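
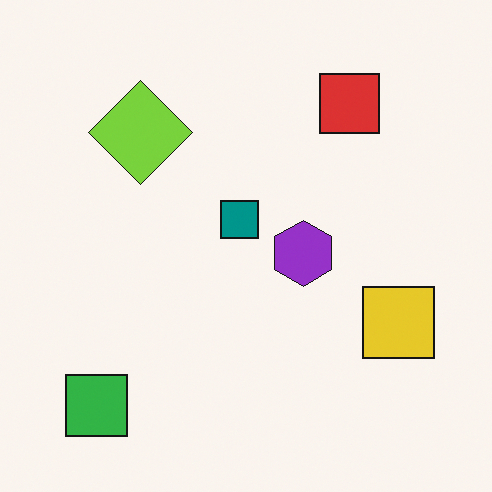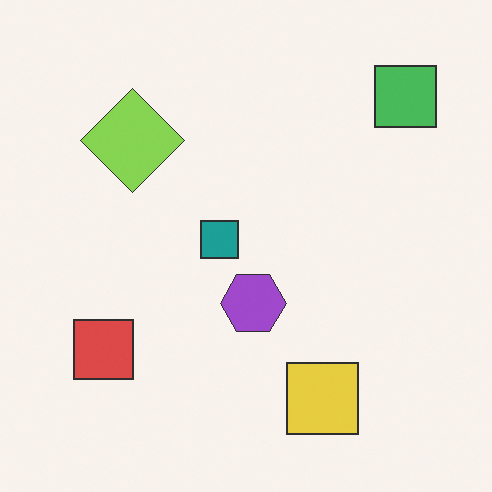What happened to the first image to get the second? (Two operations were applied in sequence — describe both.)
The transformation is: given slightly reduced contrast, then transposed (reflected across the top-left ↔ bottom-right diagonal).

Tones are pushed toward mid-grey across the whole image — a global contrast change. Shapes have swapped their row and column positions — what was in the top-right is now in the bottom-left — a diagonal reflection.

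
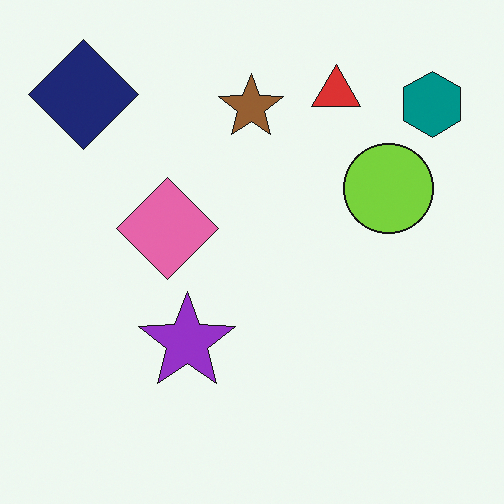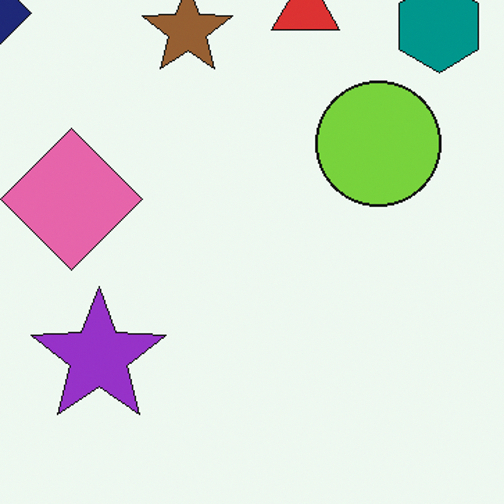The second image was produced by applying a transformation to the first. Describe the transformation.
The transformation is: cropped to a modestly smaller region and rescaled.

The visible shapes are larger and the field of view is narrower; shapes near the original edges may be partly or wholly outside the frame — a crop-and-rescale.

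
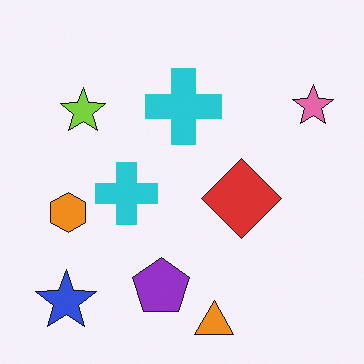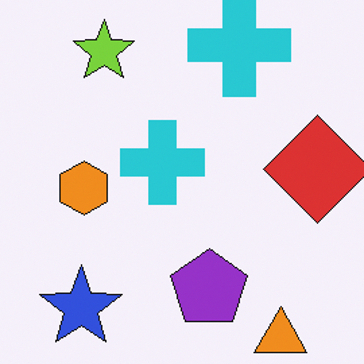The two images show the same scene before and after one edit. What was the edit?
Cropped slightly and scaled back up.

The visible shapes are larger and the field of view is narrower; shapes near the original edges may be partly or wholly outside the frame — a crop-and-rescale.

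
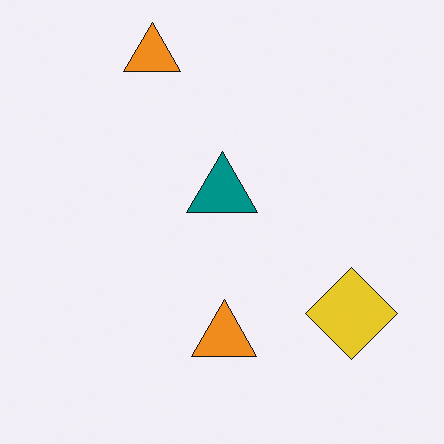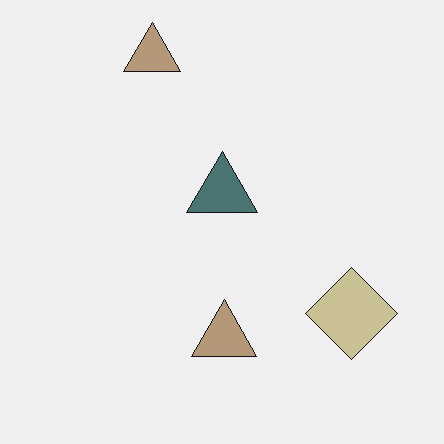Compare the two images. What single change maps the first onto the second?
Heavily desaturated.

All colors are more muted and greyish — a global saturation change.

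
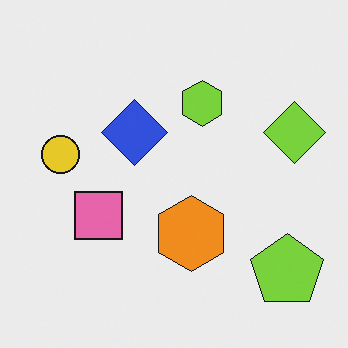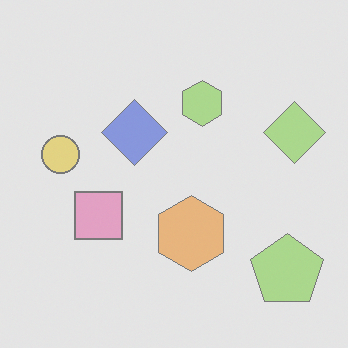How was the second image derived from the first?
This is the original image washed out (contrast reduced).

Tones are pushed toward mid-grey across the whole image — a global contrast change.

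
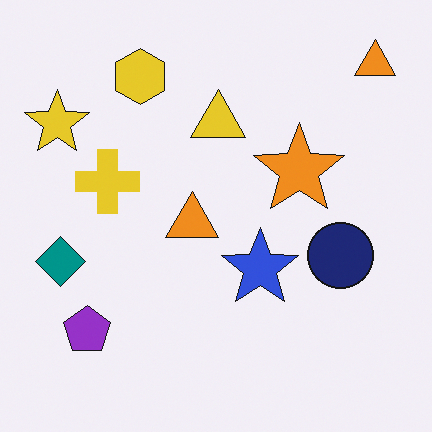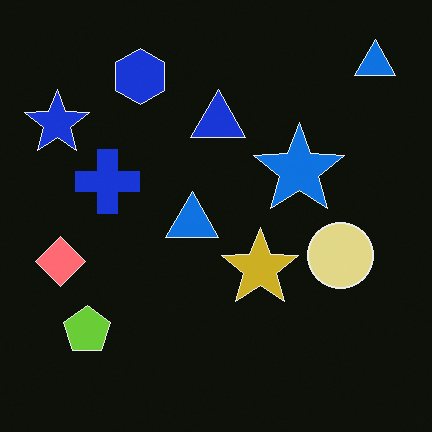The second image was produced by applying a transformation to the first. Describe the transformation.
Color-inverted (negative).

The light background has become dark and every shape's color is its complement — a photographic negative.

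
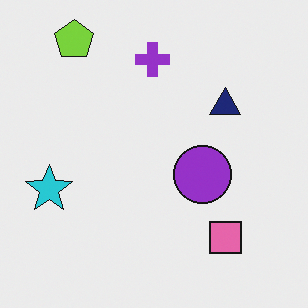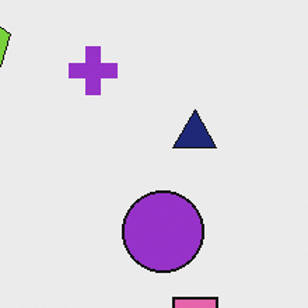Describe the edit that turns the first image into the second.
The image was cropped to a modestly smaller region and rescaled.

The visible shapes are larger and the field of view is narrower; shapes near the original edges may be partly or wholly outside the frame — a crop-and-rescale.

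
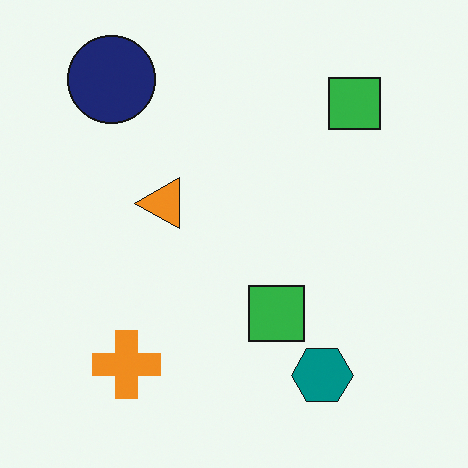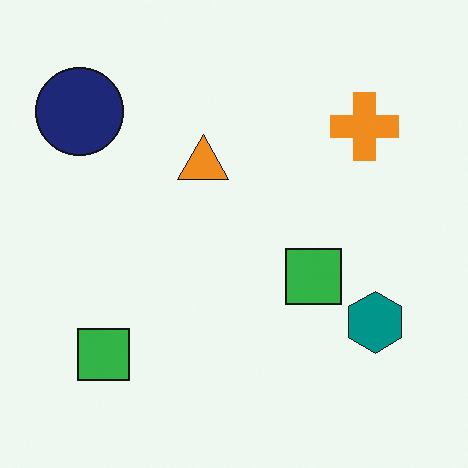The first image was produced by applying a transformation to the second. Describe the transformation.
This is the original image transposed (reflected across the top-left ↔ bottom-right diagonal).

Shapes have swapped their row and column positions — what was in the top-right is now in the bottom-left — a diagonal reflection.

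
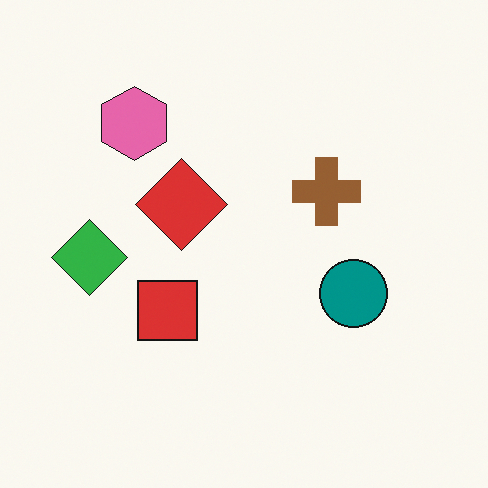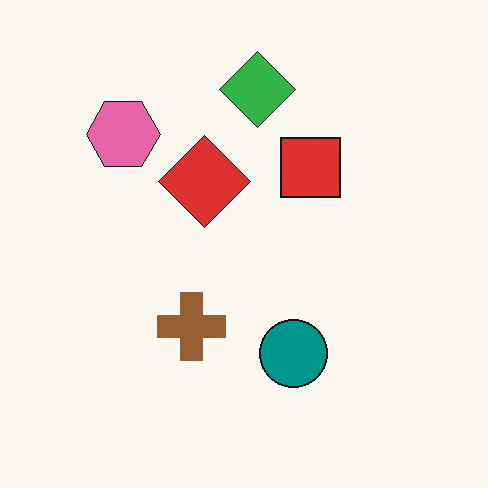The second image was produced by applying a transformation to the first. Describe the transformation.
Transposed (reflected across the top-left ↔ bottom-right diagonal).

Shapes have swapped their row and column positions — what was in the top-right is now in the bottom-left — a diagonal reflection.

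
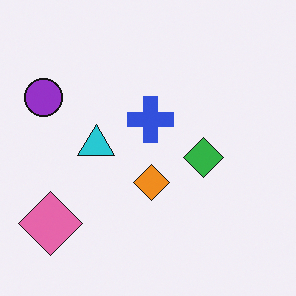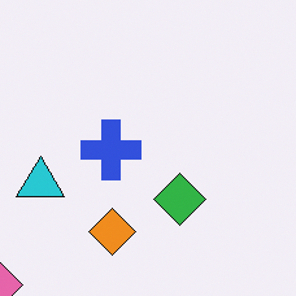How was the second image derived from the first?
The second image is the first cropped to a modestly smaller region and rescaled.

The visible shapes are larger and the field of view is narrower; shapes near the original edges may be partly or wholly outside the frame — a crop-and-rescale.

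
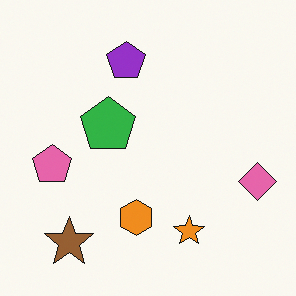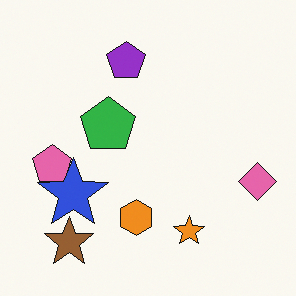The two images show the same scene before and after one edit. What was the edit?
This is the original image overlaid with an additional blue star.

A blue star appears in the second image that is absent from the first.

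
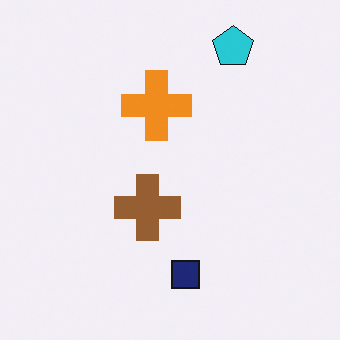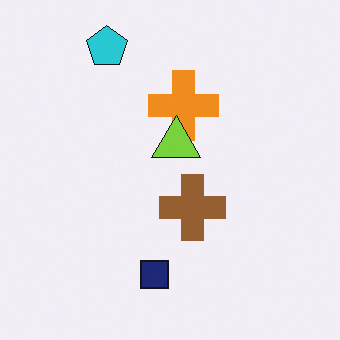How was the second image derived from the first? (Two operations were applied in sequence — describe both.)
It was flipped horizontally (left ↔ right), then overlaid with an additional lime triangle.

The cyan pentagon is in the top-right of the first image and the top-left of the second — shapes on opposite sides of the vertical midline have swapped in a mirror flip. A lime triangle appears in the second image that is absent from the first.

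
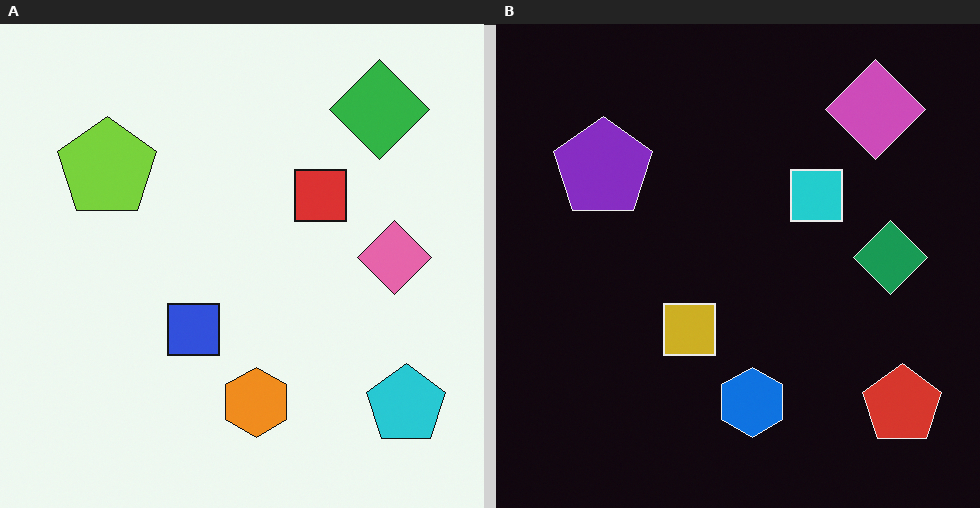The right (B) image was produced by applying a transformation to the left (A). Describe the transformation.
The image was color-inverted (negative).

The light background has become dark and every shape's color is its complement — a photographic negative.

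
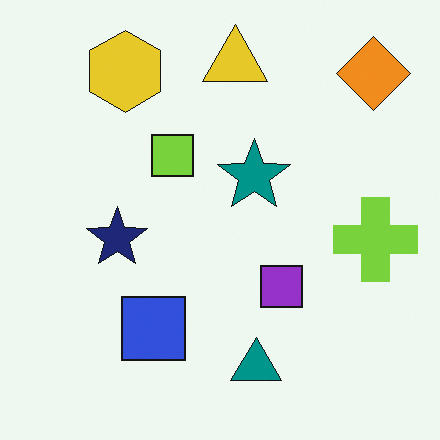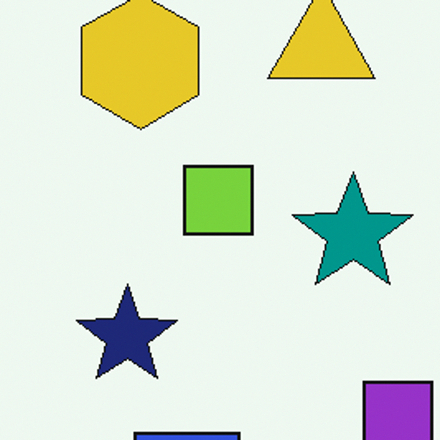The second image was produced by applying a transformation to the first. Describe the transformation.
It was cropped tightly and scaled back up.

The visible shapes are larger and the field of view is narrower; shapes near the original edges may be partly or wholly outside the frame — a crop-and-rescale.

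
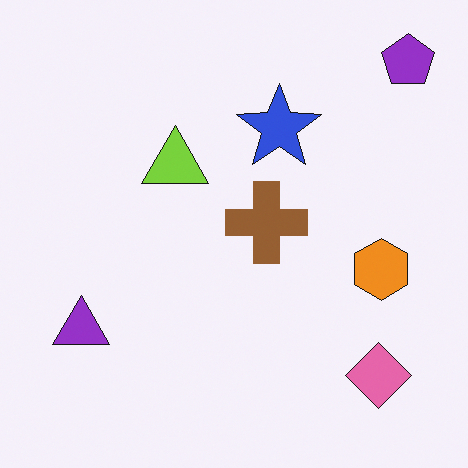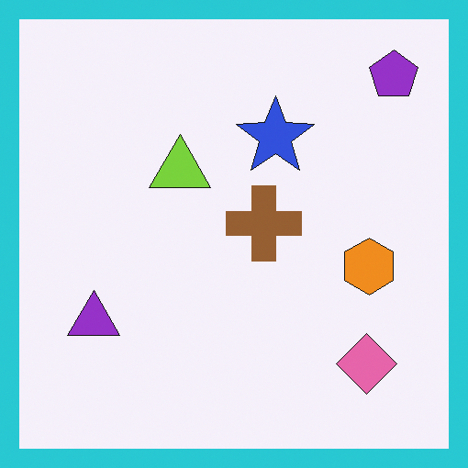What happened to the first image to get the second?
This is the original image framed with a cyan border.

A solid cyan frame runs around the edge of the second image, with the content slightly shrunk inside it.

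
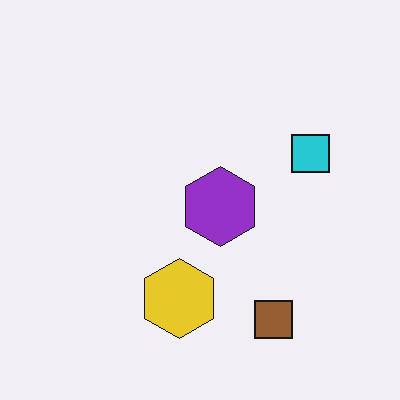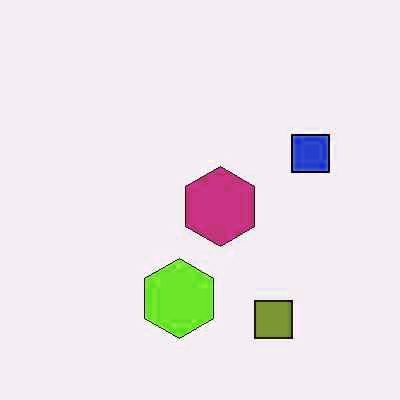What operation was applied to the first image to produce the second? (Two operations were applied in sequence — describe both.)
The second image is the first JPEG-compressed with visible artifacts, then hue-shifted by a small amount.

Blocky 8×8 compression artifacts appear around shape edges and the flat background shows ringing — characteristic JPEG degradation. Every shape's color has rotated by the same amount around the hue wheel — a uniform hue shift.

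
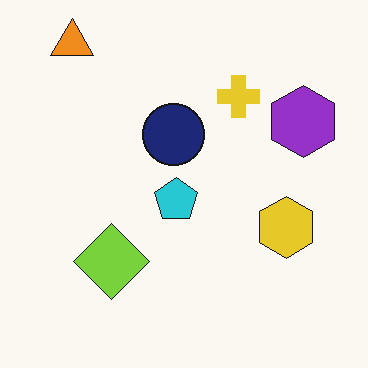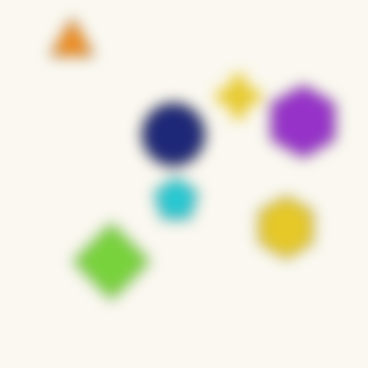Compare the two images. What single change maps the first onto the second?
This is the original image heavily blurred.

Shape edges and outlines are uniformly softened across the whole image.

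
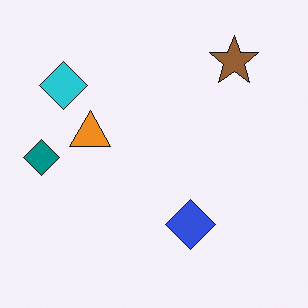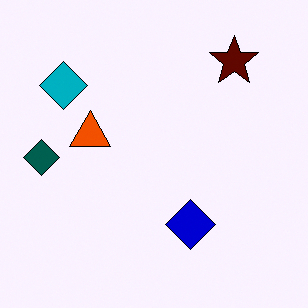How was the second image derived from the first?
The transformation is: boosted in contrast.

Tones are pushed away from mid-grey across the whole image — a global contrast change.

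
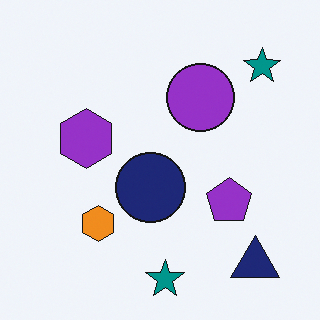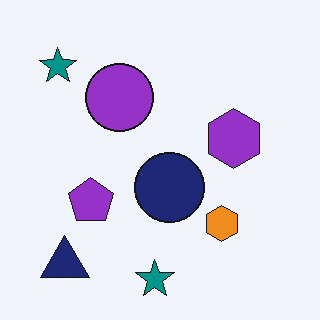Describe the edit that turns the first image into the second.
The transformation is: flipped horizontally (left ↔ right).

The navy triangle is in the bottom-right of the first image and the bottom-left of the second — shapes on opposite sides of the vertical midline have swapped in a mirror flip.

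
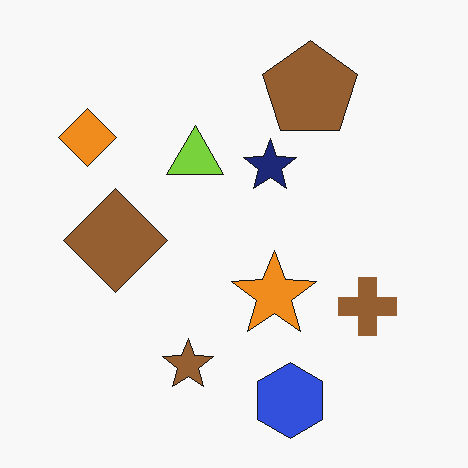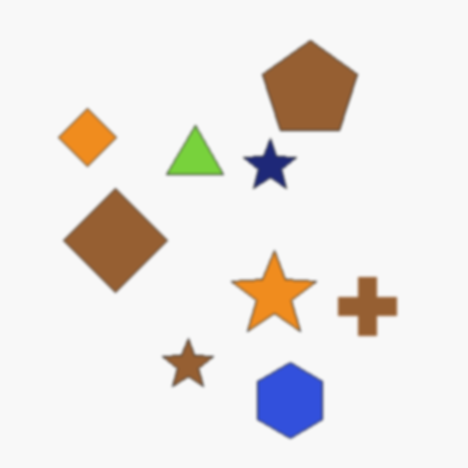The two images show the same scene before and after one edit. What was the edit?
It was lightly blurred.

Shape edges and outlines are uniformly softened across the whole image.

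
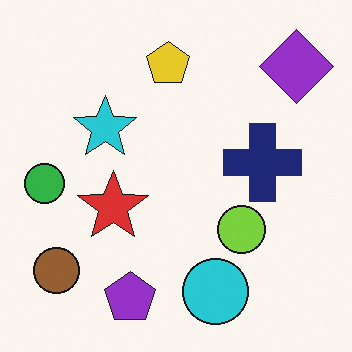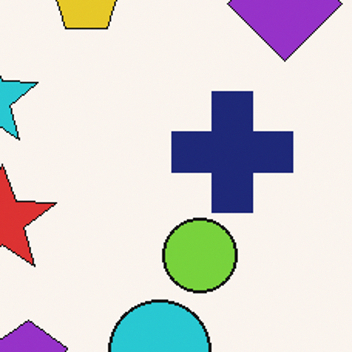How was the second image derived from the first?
This is the original image cropped slightly and scaled back up.

The visible shapes are larger and the field of view is narrower; shapes near the original edges may be partly or wholly outside the frame — a crop-and-rescale.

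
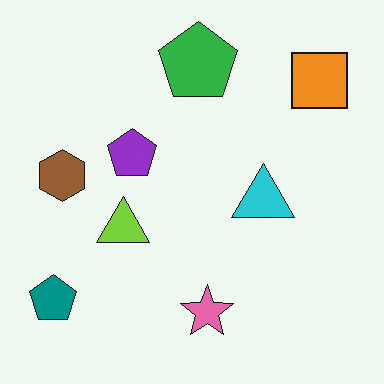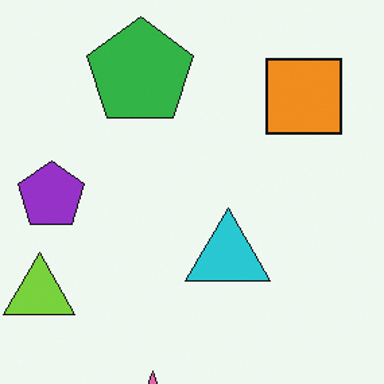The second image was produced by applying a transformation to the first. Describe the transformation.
The transformation is: cropped slightly and scaled back up.

The visible shapes are larger and the field of view is narrower; shapes near the original edges may be partly or wholly outside the frame — a crop-and-rescale.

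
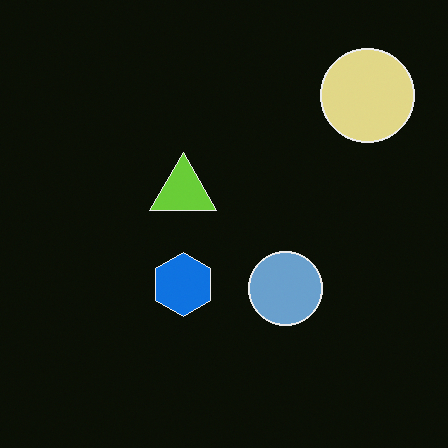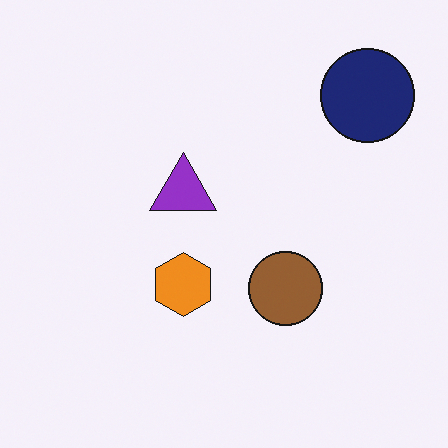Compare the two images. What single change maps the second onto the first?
Color-inverted (negative).

The light background has become dark and every shape's color is its complement — a photographic negative.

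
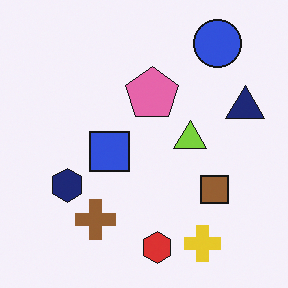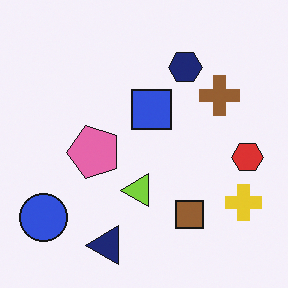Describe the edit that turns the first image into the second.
It was transposed (reflected across the top-left ↔ bottom-right diagonal).

Shapes have swapped their row and column positions — what was in the top-right is now in the bottom-left — a diagonal reflection.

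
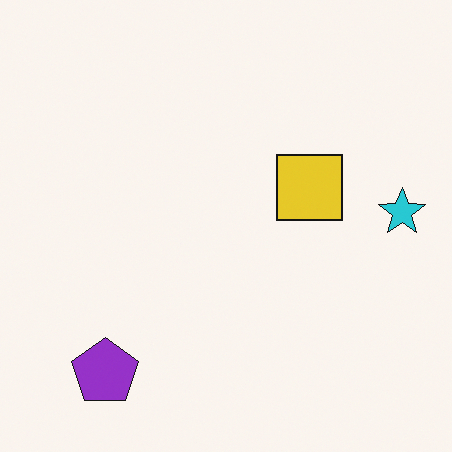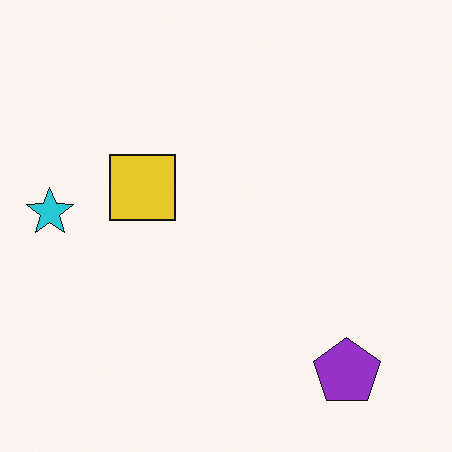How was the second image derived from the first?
It was flipped horizontally (left ↔ right).

The cyan star is in the right of the first image and the left of the second — shapes on opposite sides of the vertical midline have swapped in a mirror flip.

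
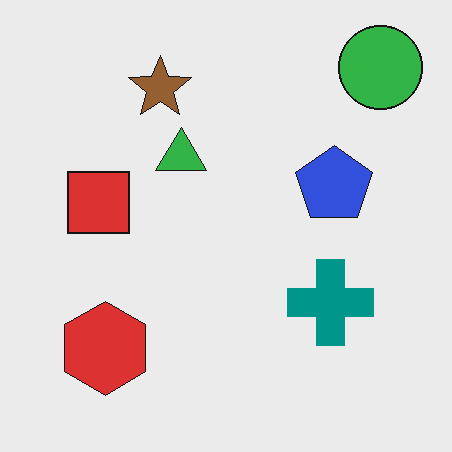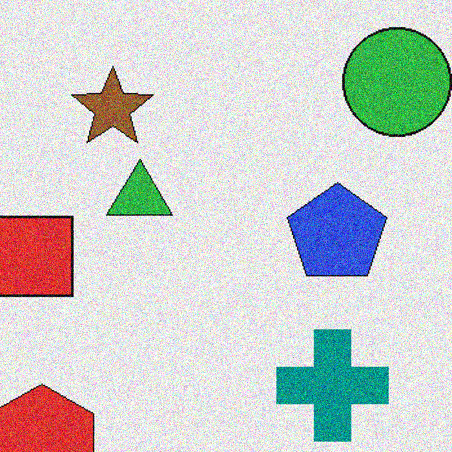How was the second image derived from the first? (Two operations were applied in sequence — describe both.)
It was cropped slightly and scaled back up, then degraded with visible gaussian noise.

The visible shapes are larger and the field of view is narrower; shapes near the original edges may be partly or wholly outside the frame — a crop-and-rescale. Random speckle covers the whole image, including the flat background.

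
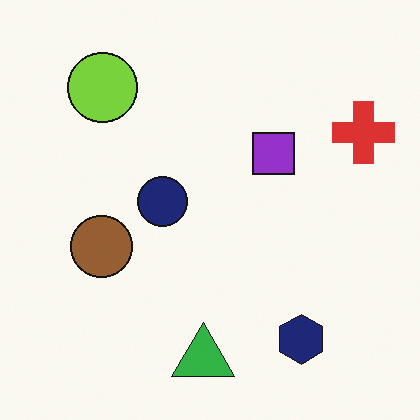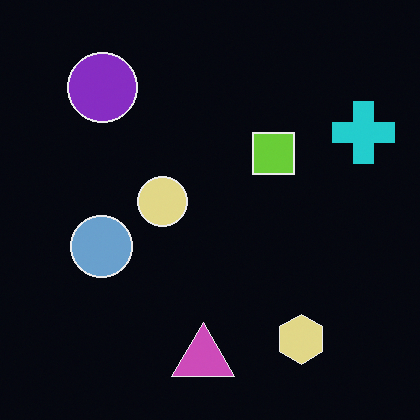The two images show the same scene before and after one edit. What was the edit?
The transformation is: color-inverted (negative).

The light background has become dark and every shape's color is its complement — a photographic negative.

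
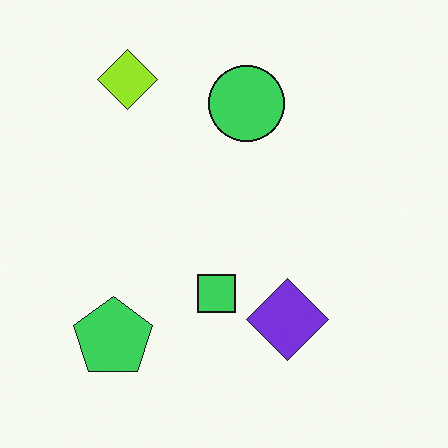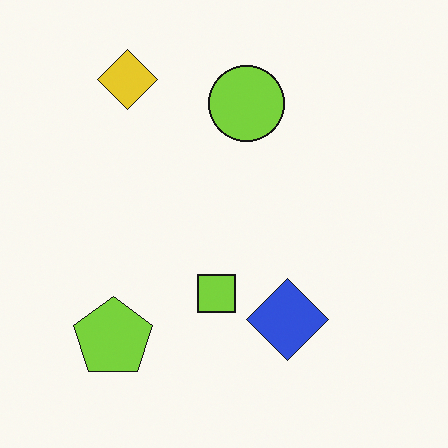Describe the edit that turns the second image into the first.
This is the original image hue-shifted slightly.

Every shape's color has rotated by the same amount around the hue wheel — a uniform hue shift.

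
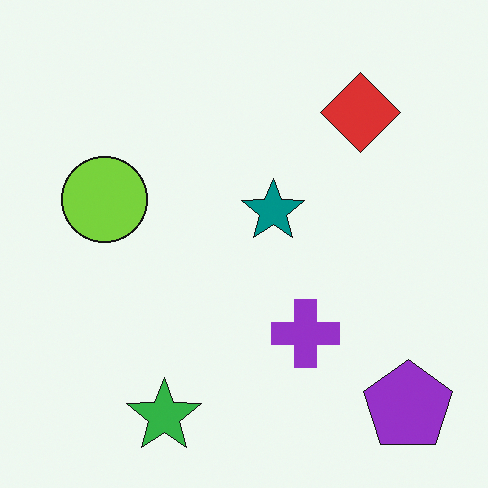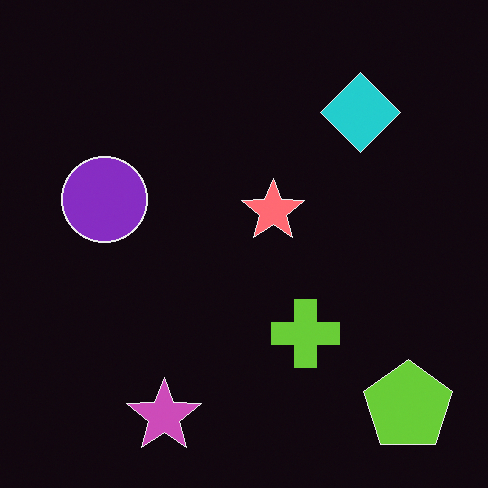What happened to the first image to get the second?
Color-inverted (negative).

The light background has become dark and every shape's color is its complement — a photographic negative.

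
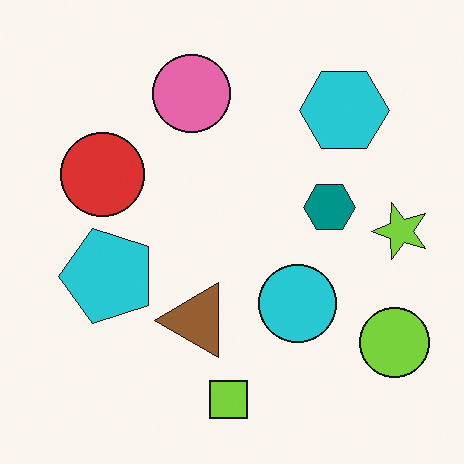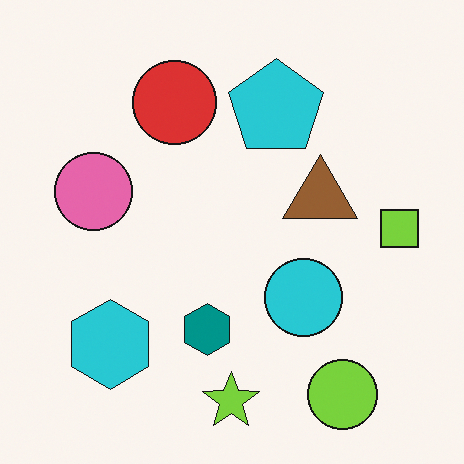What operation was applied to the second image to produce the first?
It was transposed (reflected across the top-left ↔ bottom-right diagonal).

Shapes have swapped their row and column positions — what was in the top-right is now in the bottom-left — a diagonal reflection.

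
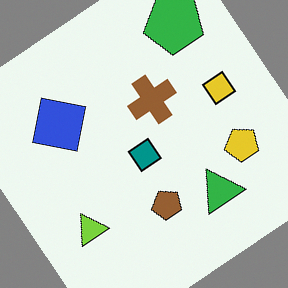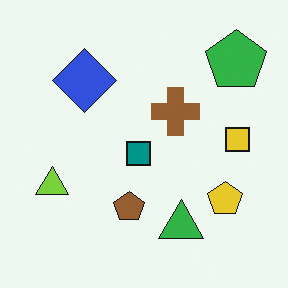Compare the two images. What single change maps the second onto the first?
The transformation is: rotated counter-clockwise by a large amount — several tens of degrees.

Every shape is tilted by the same angle and the image corners show triangular fill wedges — a whole-image rotation by a non-right angle.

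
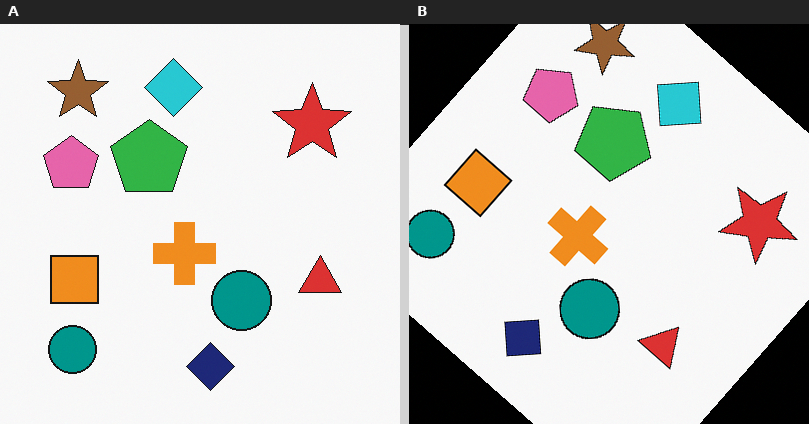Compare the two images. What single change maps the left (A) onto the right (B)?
The right (B) image is the left (A) rotated clockwise by a large amount — several tens of degrees.

Every shape is tilted by the same angle and the image corners show triangular fill wedges — a whole-image rotation by a non-right angle.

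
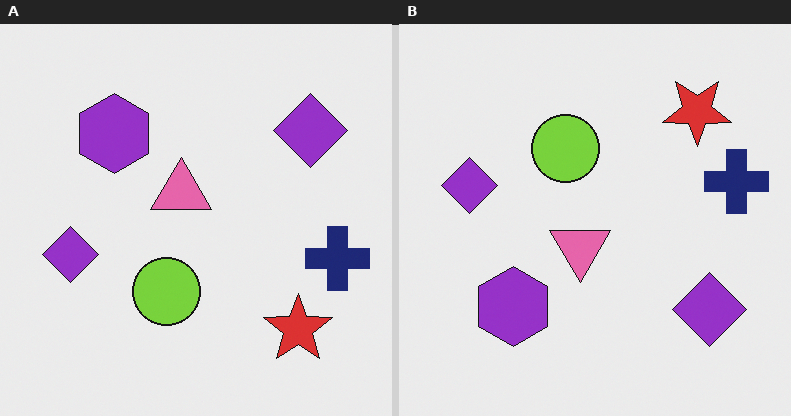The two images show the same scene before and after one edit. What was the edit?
Flipped vertically (top ↔ bottom).

The red star is in the bottom-right of the left (A) image and the top-right of the right (B) — shapes on opposite sides of the horizontal midline have swapped in a mirror flip.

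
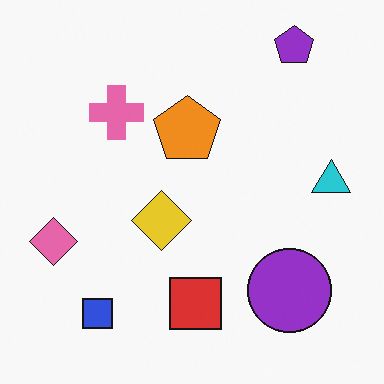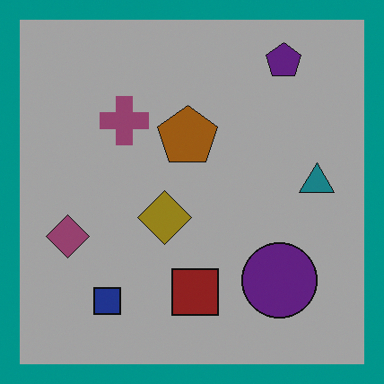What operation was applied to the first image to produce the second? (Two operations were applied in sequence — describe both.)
It was substantially darkened, then framed with a teal border.

Every pixel — background and shapes alike — is uniformly darkened. A solid teal frame runs around the edge of the second image, with the content slightly shrunk inside it.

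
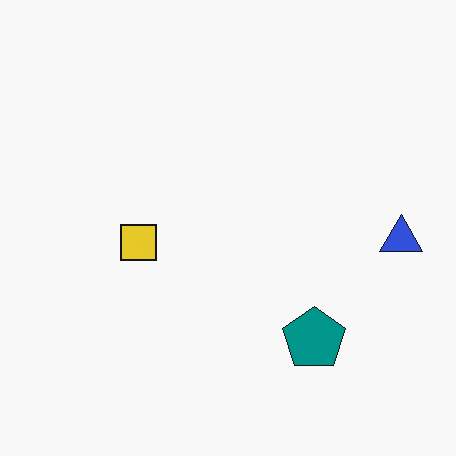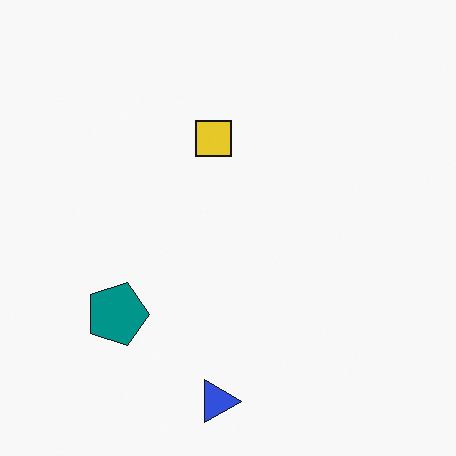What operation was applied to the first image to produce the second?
The image was rotated 90° clockwise.

The blue triangle sits in the right of the first image and the bottom of the second — consistent with a whole-image 90° clockwise rotation.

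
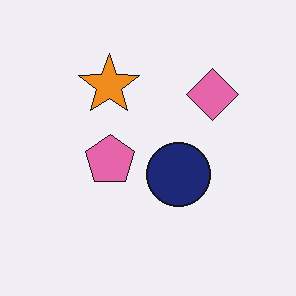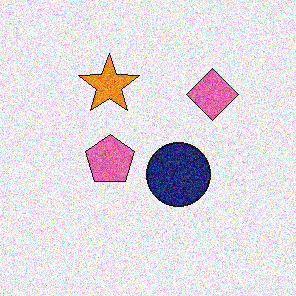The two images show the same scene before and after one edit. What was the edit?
The transformation is: degraded with strong gaussian noise.

Random speckle covers the whole image, including the flat background.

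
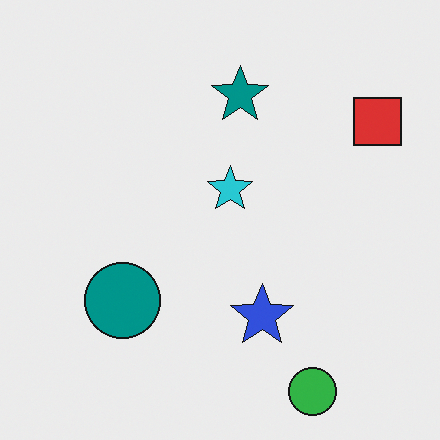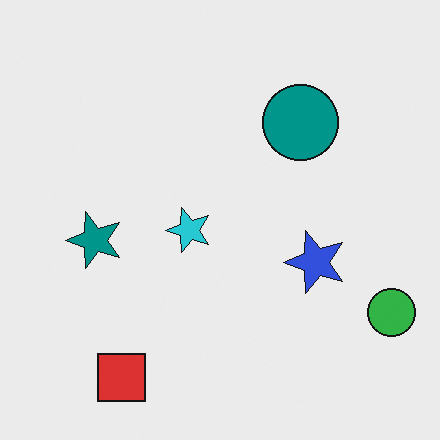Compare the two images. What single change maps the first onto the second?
The transformation is: transposed (reflected across the top-left ↔ bottom-right diagonal).

Shapes have swapped their row and column positions — what was in the top-right is now in the bottom-left — a diagonal reflection.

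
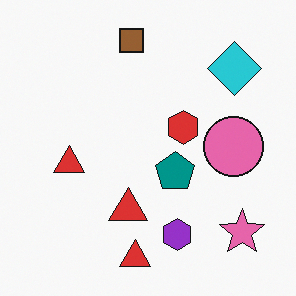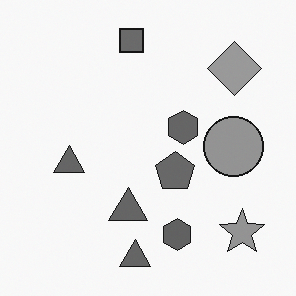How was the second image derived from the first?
The transformation is: converted to grayscale.

All color is removed — every shape is now a shade of grey.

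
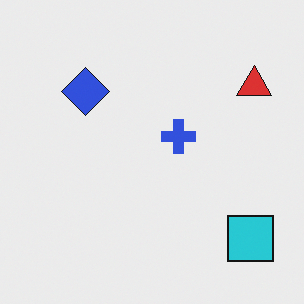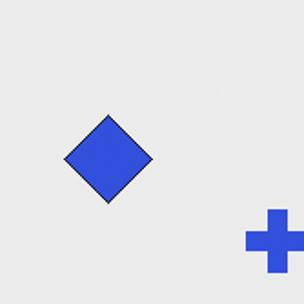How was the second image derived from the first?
The image was cropped to a noticeably smaller region and rescaled.

The visible shapes are larger and the field of view is narrower; shapes near the original edges may be partly or wholly outside the frame — a crop-and-rescale.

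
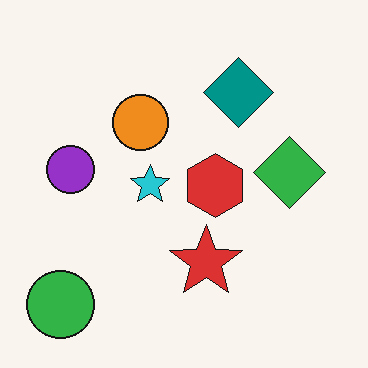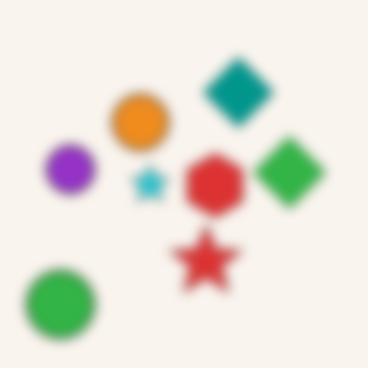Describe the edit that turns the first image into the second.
Strongly gaussian-blurred.

Shape edges and outlines are uniformly softened across the whole image.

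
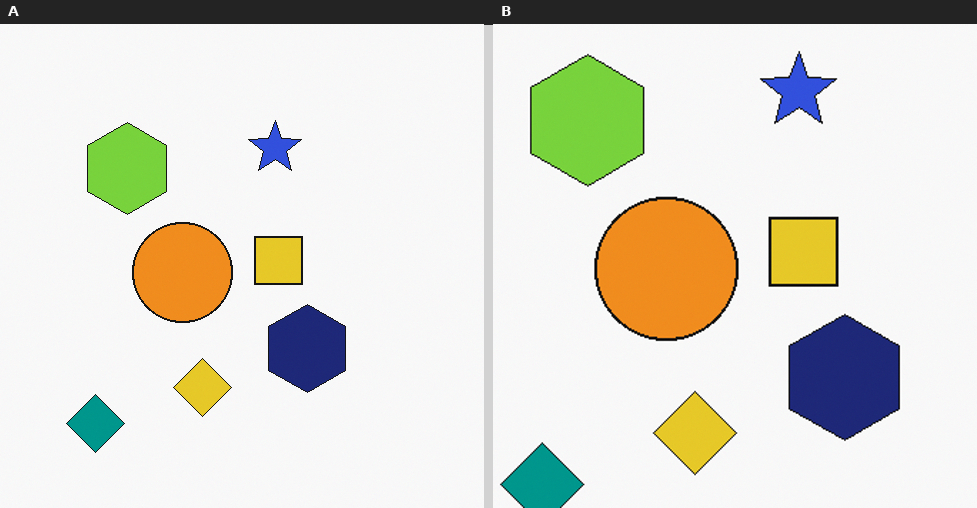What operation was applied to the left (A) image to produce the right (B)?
The transformation is: cropped slightly and scaled back up.

The visible shapes are larger and the field of view is narrower; shapes near the original edges may be partly or wholly outside the frame — a crop-and-rescale.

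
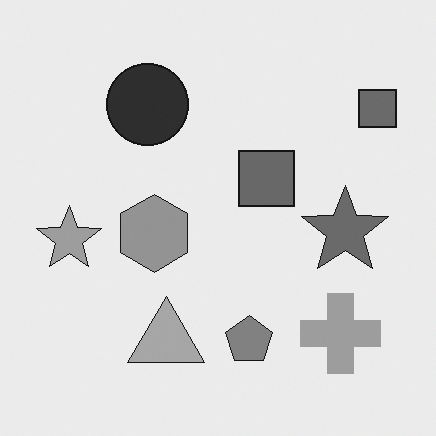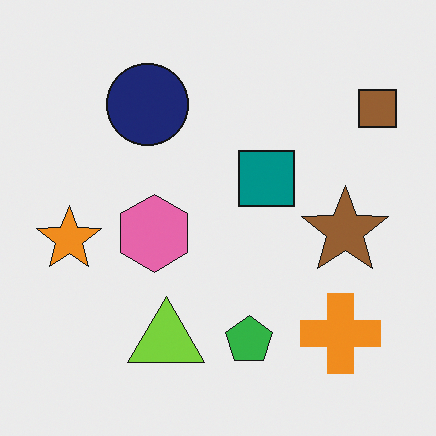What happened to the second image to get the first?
Converted to grayscale.

All color is removed — every shape is now a shade of grey.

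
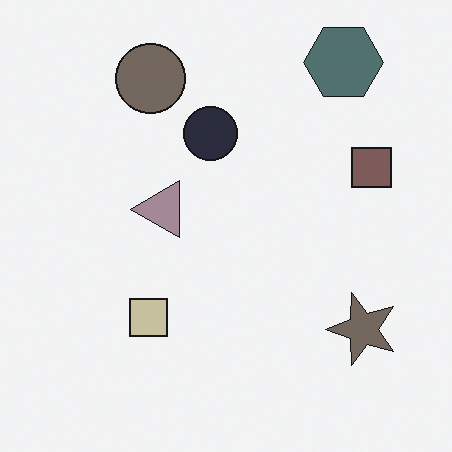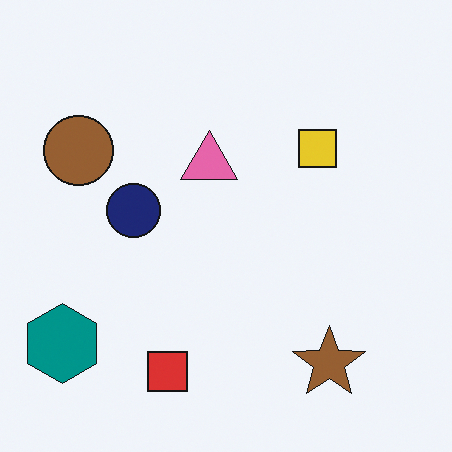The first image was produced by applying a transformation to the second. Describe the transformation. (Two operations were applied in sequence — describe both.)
It was made much more muted (saturation change), then transposed (reflected across the top-left ↔ bottom-right diagonal).

All colors are more muted and greyish — a global saturation change. Shapes have swapped their row and column positions — what was in the top-right is now in the bottom-left — a diagonal reflection.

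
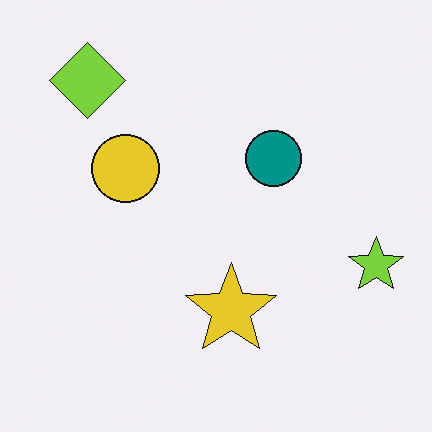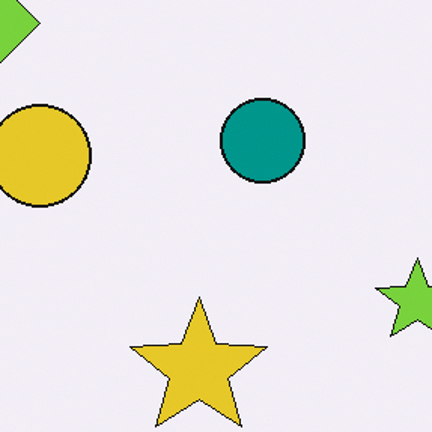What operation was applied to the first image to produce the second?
The transformation is: cropped to a modestly smaller region and rescaled.

The visible shapes are larger and the field of view is narrower; shapes near the original edges may be partly or wholly outside the frame — a crop-and-rescale.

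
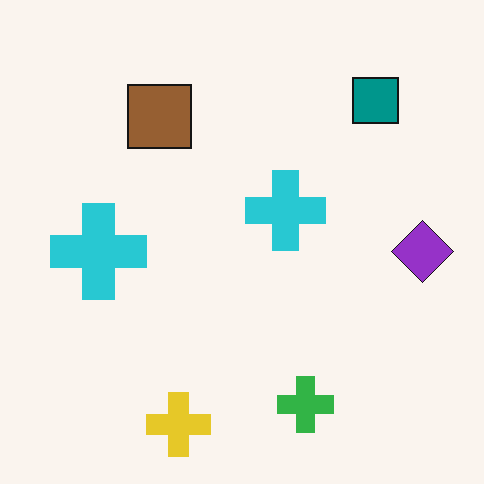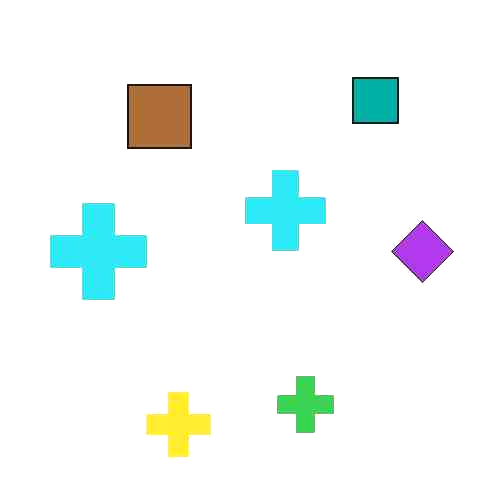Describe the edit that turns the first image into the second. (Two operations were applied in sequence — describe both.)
The image was given moderate JPEG compression, then slightly brightened.

Blocky 8×8 compression artifacts appear around shape edges and the flat background shows ringing — characteristic JPEG degradation. Every pixel — background and shapes alike — is uniformly brightened.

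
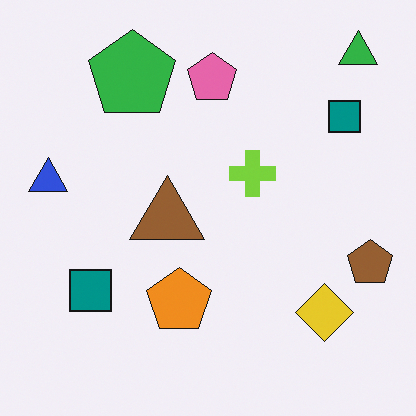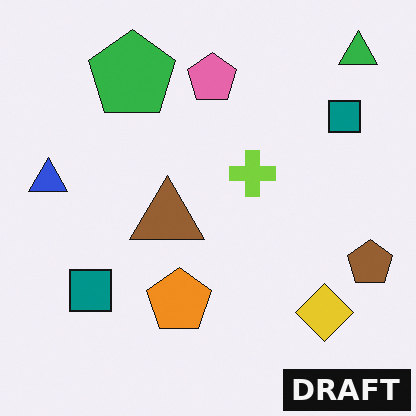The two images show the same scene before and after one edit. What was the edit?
The image was watermarked with the text "DRAFT" in the lower-right corner.

A dark label reading "DRAFT" appears in the lower-right corner.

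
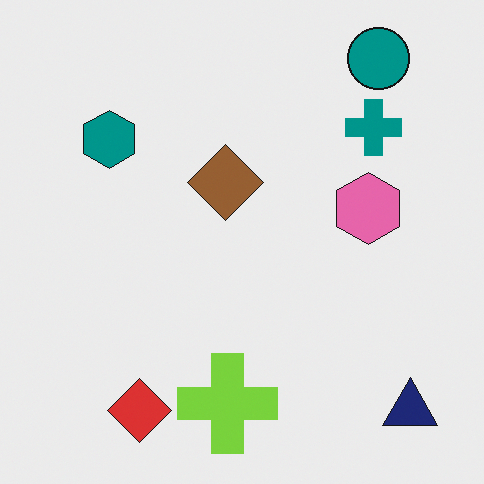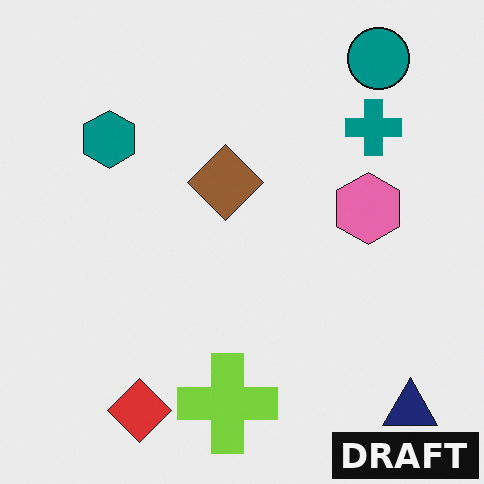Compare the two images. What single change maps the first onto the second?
This is the original image watermarked with the text "DRAFT" in the lower-right corner.

A dark label reading "DRAFT" appears in the lower-right corner.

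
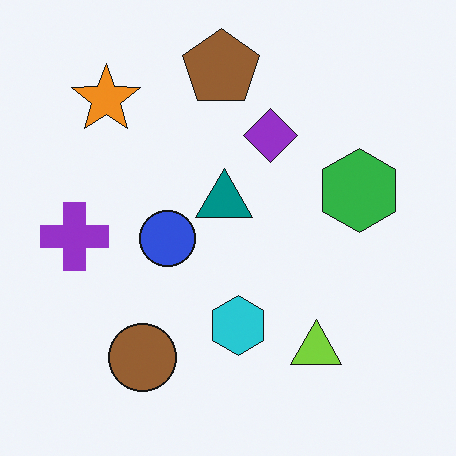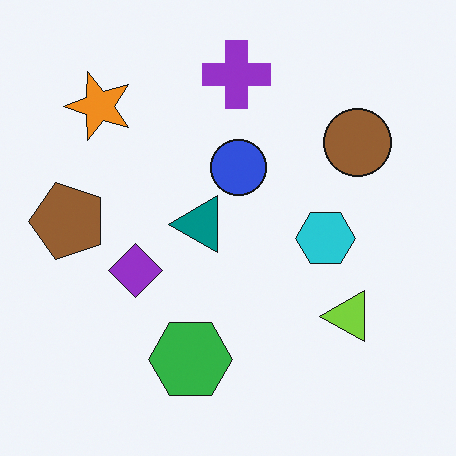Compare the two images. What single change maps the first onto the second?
The second image is the first transposed (reflected across the top-left ↔ bottom-right diagonal).

Shapes have swapped their row and column positions — what was in the top-right is now in the bottom-left — a diagonal reflection.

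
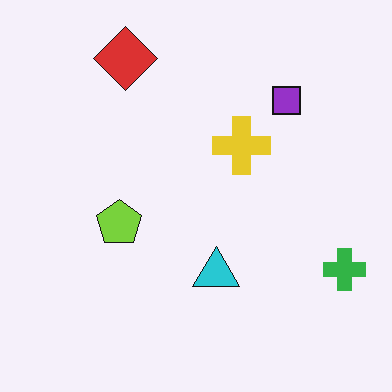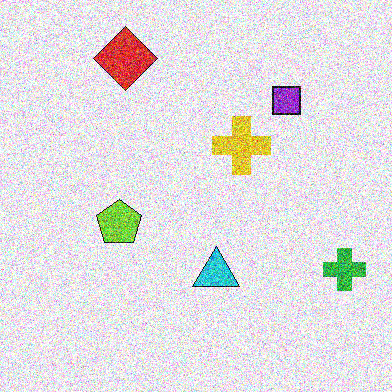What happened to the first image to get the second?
The second image is the first degraded with a thick layer of grain.

Random speckle covers the whole image, including the flat background.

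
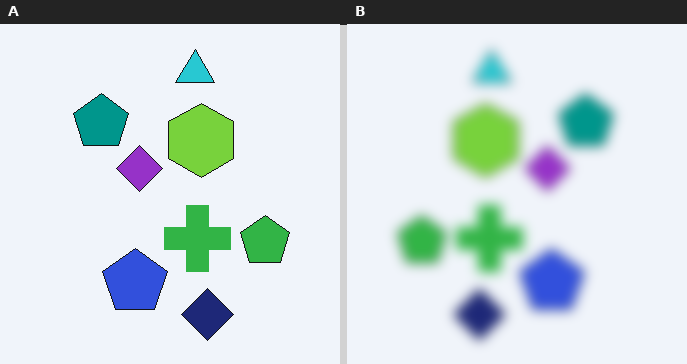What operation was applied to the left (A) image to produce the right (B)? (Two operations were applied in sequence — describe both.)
The right (B) image is the left (A) strongly gaussian-blurred, then flipped horizontally (left ↔ right).

Shape edges and outlines are uniformly softened across the whole image. The green pentagon is in the right of the left (A) image and the left of the right (B) — shapes on opposite sides of the vertical midline have swapped in a mirror flip.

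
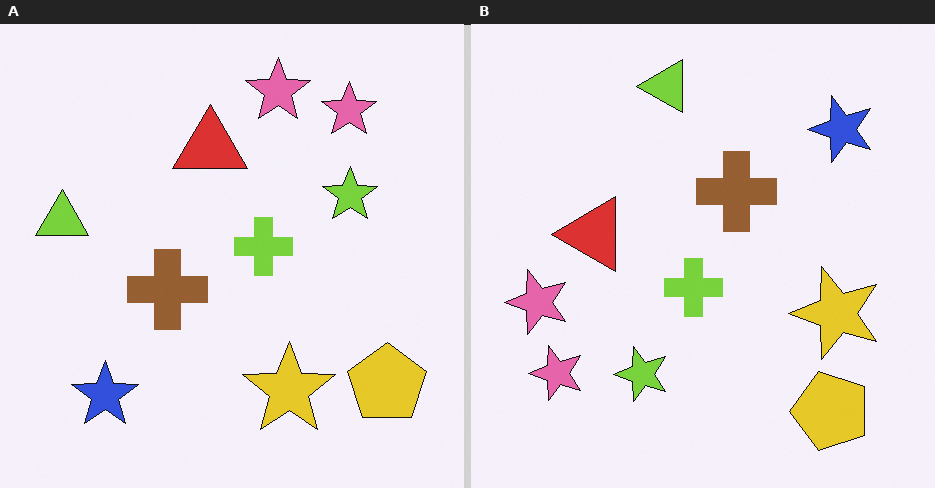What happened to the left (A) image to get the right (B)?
Transposed (reflected across the top-left ↔ bottom-right diagonal).

Shapes have swapped their row and column positions — what was in the top-right is now in the bottom-left — a diagonal reflection.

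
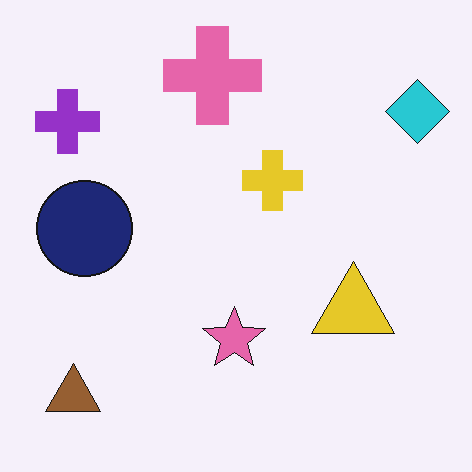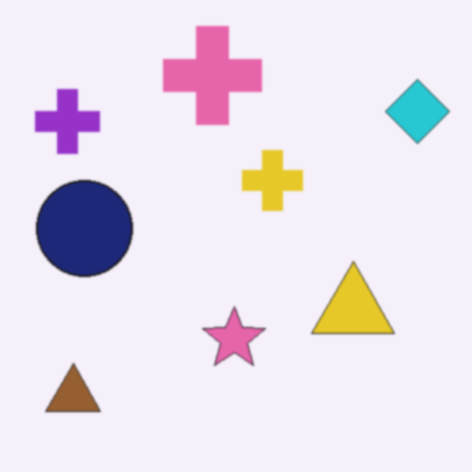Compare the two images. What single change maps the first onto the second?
The image was lightly blurred.

Shape edges and outlines are uniformly softened across the whole image.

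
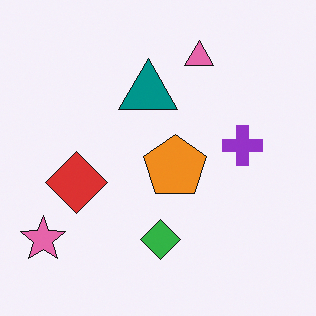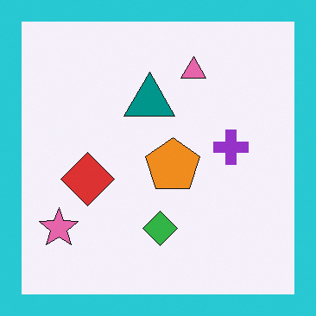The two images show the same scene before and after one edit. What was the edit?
It was framed with a cyan border.

A solid cyan frame runs around the edge of the second image, with the content slightly shrunk inside it.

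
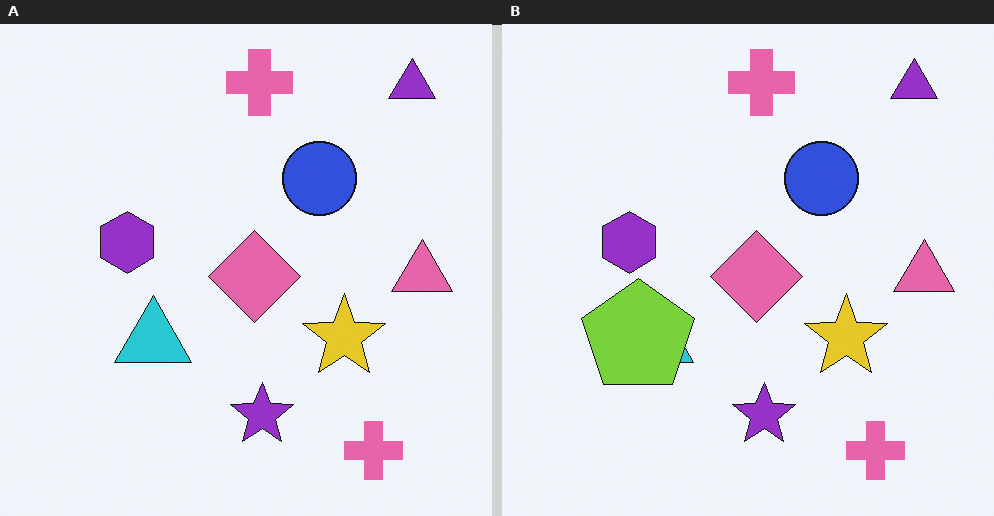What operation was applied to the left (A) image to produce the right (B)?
Overlaid with an additional lime pentagon.

A lime pentagon appears in the right (B) image that is absent from the left (A).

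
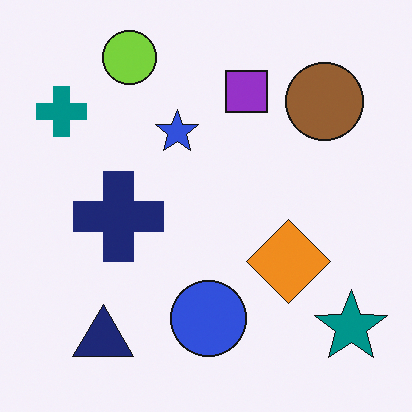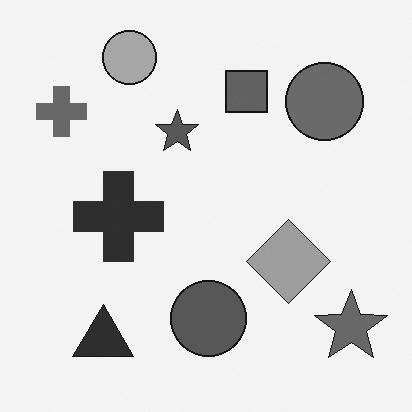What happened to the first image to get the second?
This is the original image converted to grayscale.

All color is removed — every shape is now a shade of grey.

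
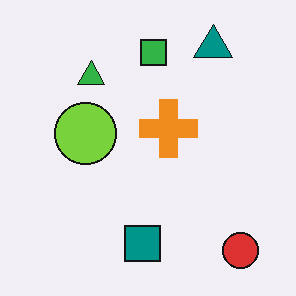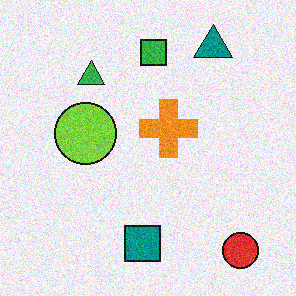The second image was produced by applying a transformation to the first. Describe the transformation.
It was degraded with moderate additive noise.

Random speckle covers the whole image, including the flat background.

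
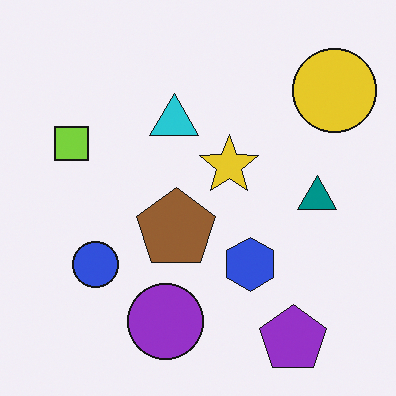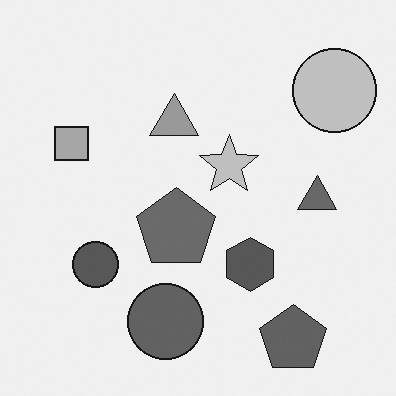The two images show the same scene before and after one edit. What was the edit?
The second image is the first converted to grayscale.

All color is removed — every shape is now a shade of grey.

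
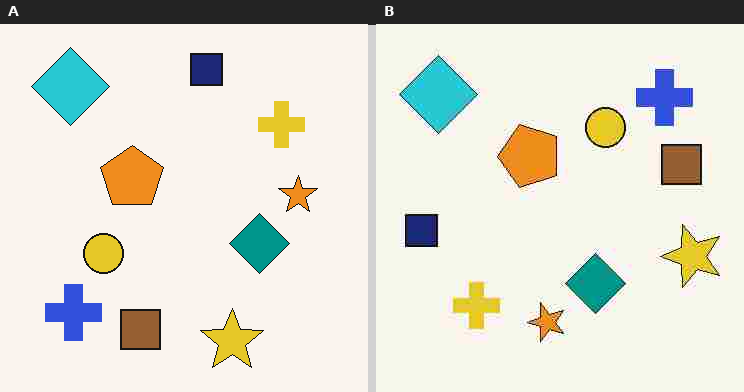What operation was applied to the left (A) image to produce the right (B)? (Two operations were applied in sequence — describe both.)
The image was heavily JPEG-compressed with obvious blocking artifacts, then transposed (reflected across the top-left ↔ bottom-right diagonal).

Blocky 8×8 compression artifacts appear around shape edges and the flat background shows ringing — characteristic JPEG degradation. Shapes have swapped their row and column positions — what was in the top-right is now in the bottom-left — a diagonal reflection.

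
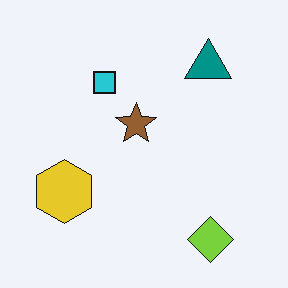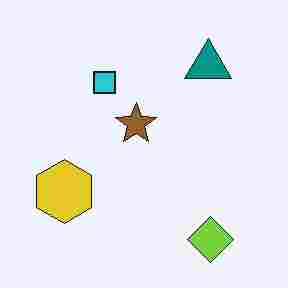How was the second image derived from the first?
Heavily JPEG-compressed with obvious blocking artifacts.

Blocky 8×8 compression artifacts appear around shape edges and the flat background shows ringing — characteristic JPEG degradation.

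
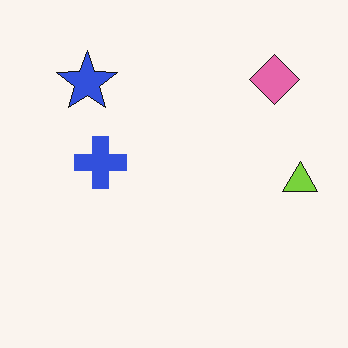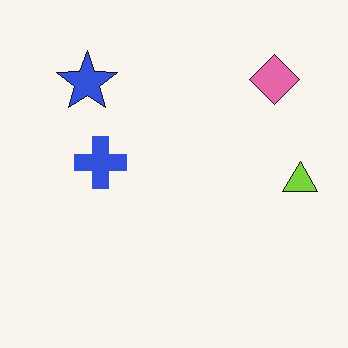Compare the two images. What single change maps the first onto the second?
JPEG-compressed with visible artifacts.

Blocky 8×8 compression artifacts appear around shape edges and the flat background shows ringing — characteristic JPEG degradation.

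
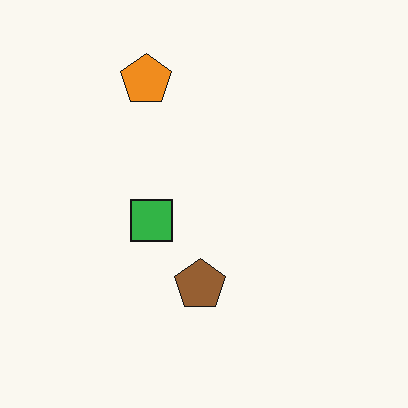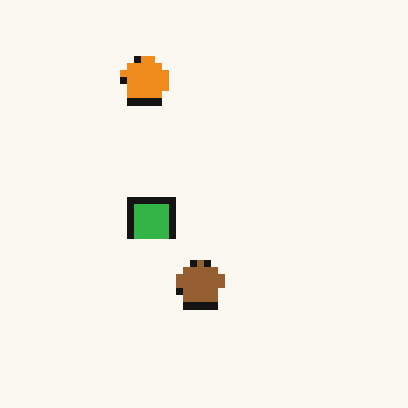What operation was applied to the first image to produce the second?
Pixelated into visible square blocks.

Shapes are reduced to large square blocks; fine edges and outlines are lost — a downscale-then-upscale (mosaic) effect.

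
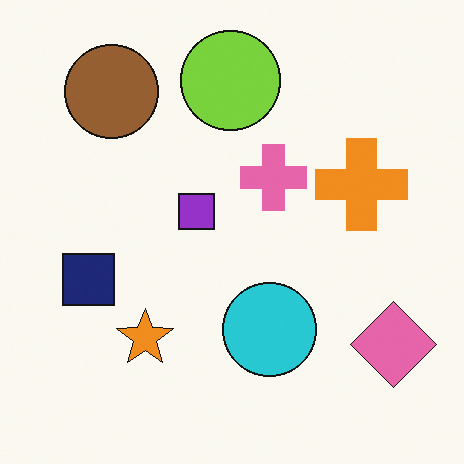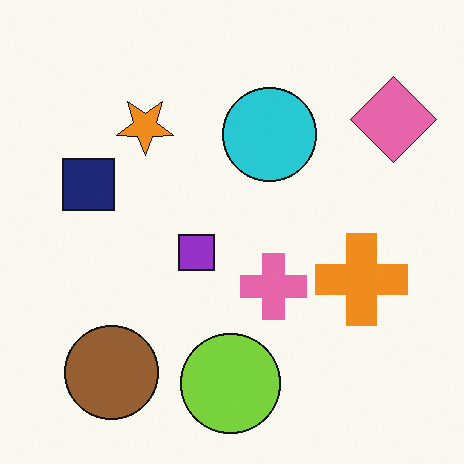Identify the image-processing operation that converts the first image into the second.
The transformation is: flipped vertically (top ↔ bottom).

The lime circle is in the top of the first image and the bottom of the second — shapes on opposite sides of the horizontal midline have swapped in a mirror flip.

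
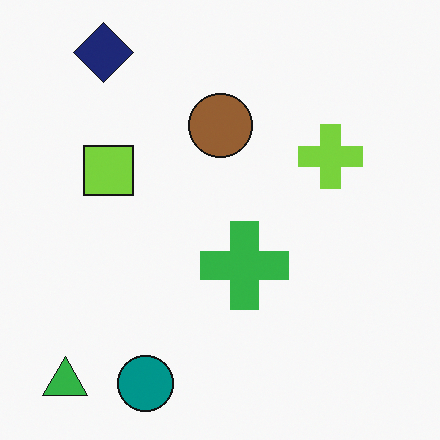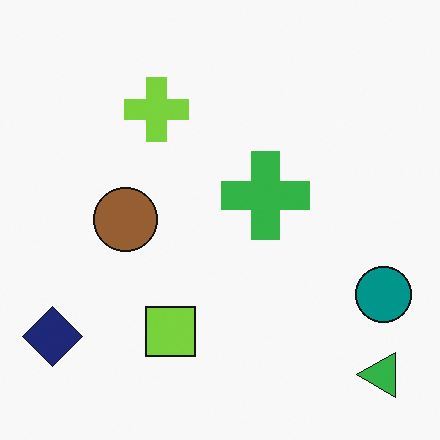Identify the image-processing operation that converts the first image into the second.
This is the original image rotated 90° counter-clockwise.

The green triangle sits in the bottom-left of the first image and the bottom-right of the second — consistent with a whole-image 90° counter-clockwise rotation.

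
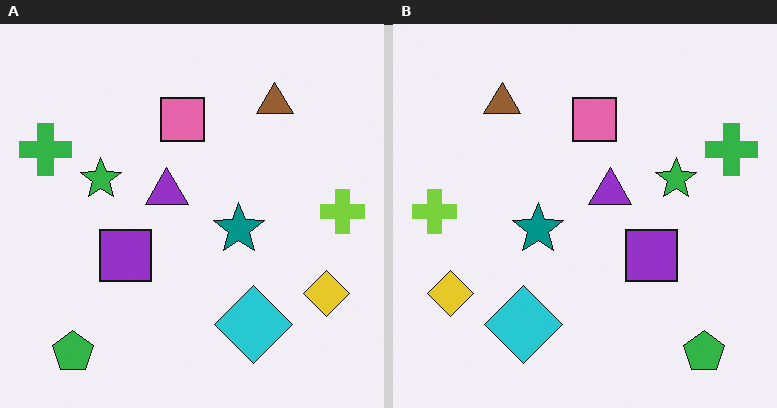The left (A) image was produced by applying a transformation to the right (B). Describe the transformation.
This is the original image flipped horizontally (left ↔ right).

The lime cross is in the left of the right (B) image and the right of the left (A) — shapes on opposite sides of the vertical midline have swapped in a mirror flip.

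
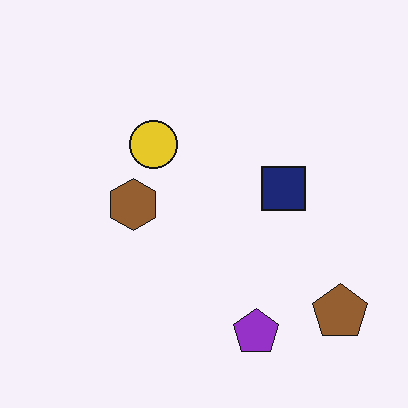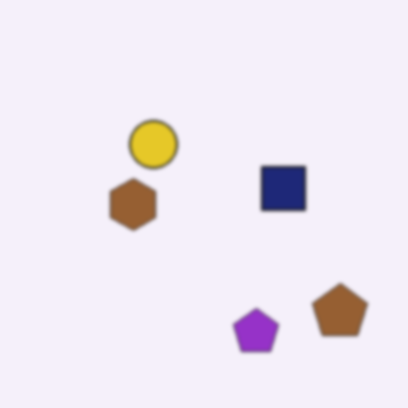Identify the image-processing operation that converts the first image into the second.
Slightly softened.

Shape edges and outlines are uniformly softened across the whole image.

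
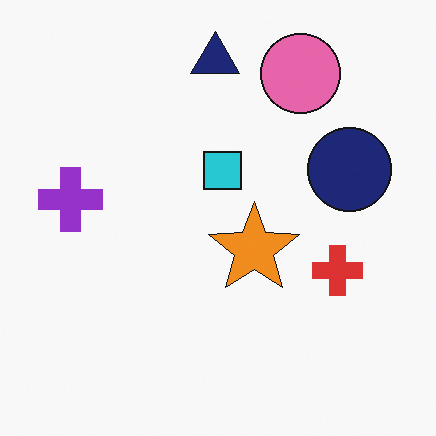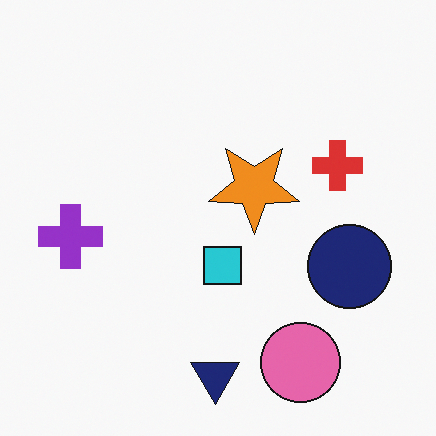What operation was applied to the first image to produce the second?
The image was flipped vertically (top ↔ bottom).

The navy triangle is in the top of the first image and the bottom of the second — shapes on opposite sides of the horizontal midline have swapped in a mirror flip.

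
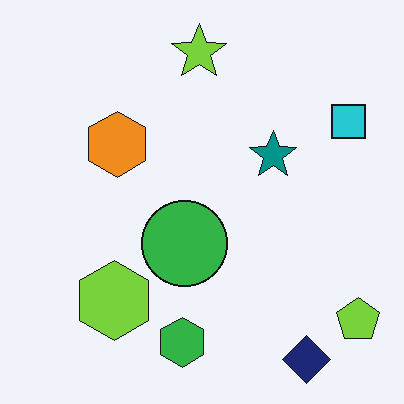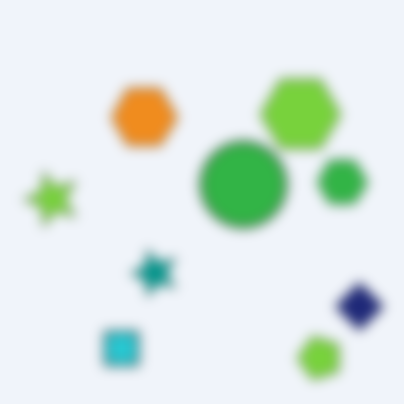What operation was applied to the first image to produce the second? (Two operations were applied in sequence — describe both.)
The second image is the first transposed (reflected across the top-left ↔ bottom-right diagonal), then heavily blurred.

Shapes have swapped their row and column positions — what was in the top-right is now in the bottom-left — a diagonal reflection. Shape edges and outlines are uniformly softened across the whole image.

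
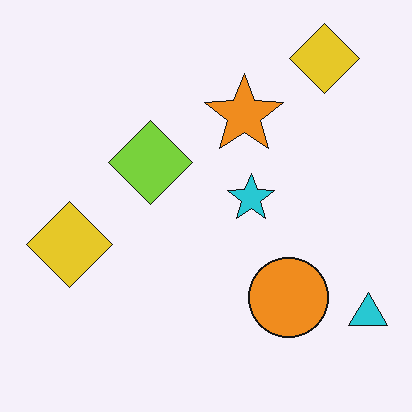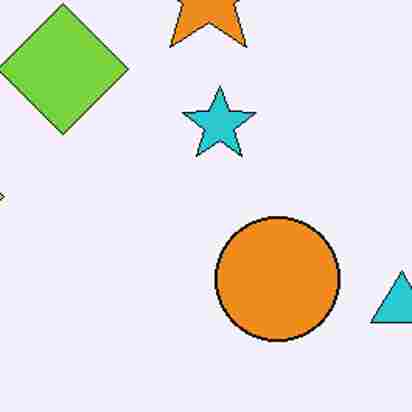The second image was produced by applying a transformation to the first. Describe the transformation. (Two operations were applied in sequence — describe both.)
It was cropped to a modestly smaller region and rescaled, then degraded with heavy JPEG compression.

The visible shapes are larger and the field of view is narrower; shapes near the original edges may be partly or wholly outside the frame — a crop-and-rescale. Blocky 8×8 compression artifacts appear around shape edges and the flat background shows ringing — characteristic JPEG degradation.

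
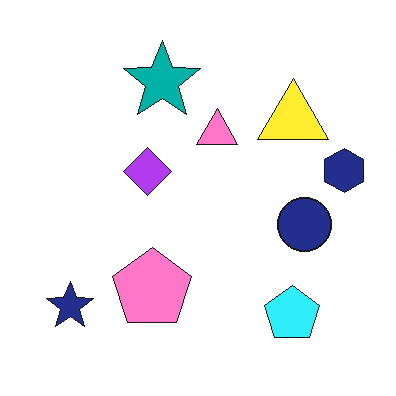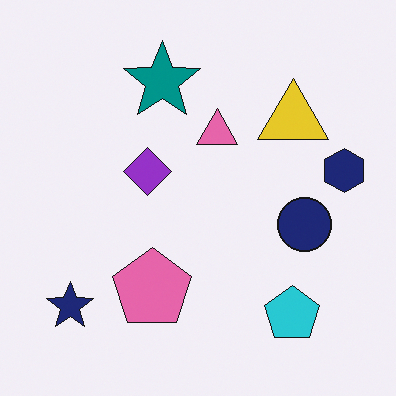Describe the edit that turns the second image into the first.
This is the original image slightly brightened.

Every pixel — background and shapes alike — is uniformly brightened.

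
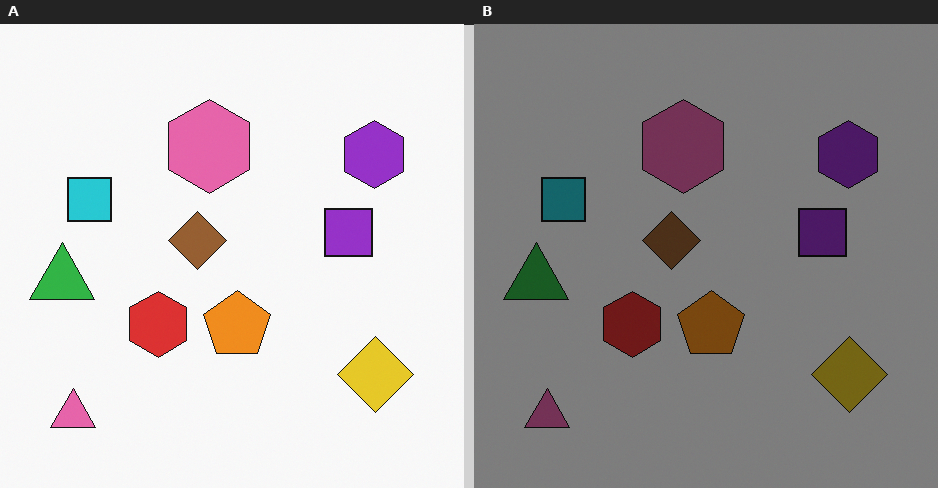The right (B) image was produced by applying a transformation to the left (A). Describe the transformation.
Substantially darkened.

Every pixel — background and shapes alike — is uniformly darkened.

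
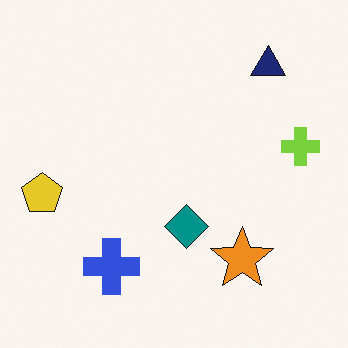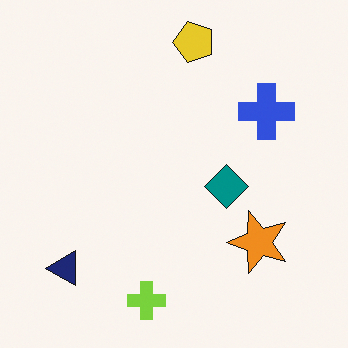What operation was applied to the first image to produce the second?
It was transposed (reflected across the top-left ↔ bottom-right diagonal).

Shapes have swapped their row and column positions — what was in the top-right is now in the bottom-left — a diagonal reflection.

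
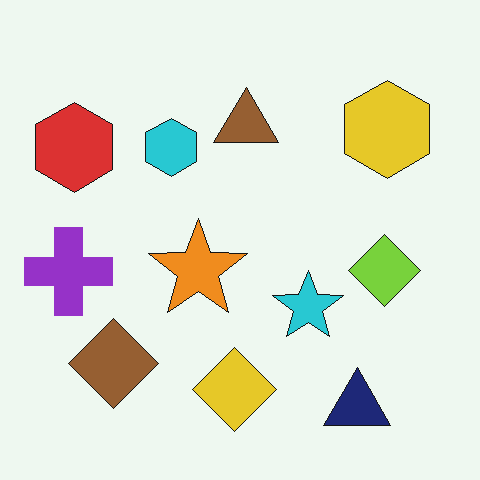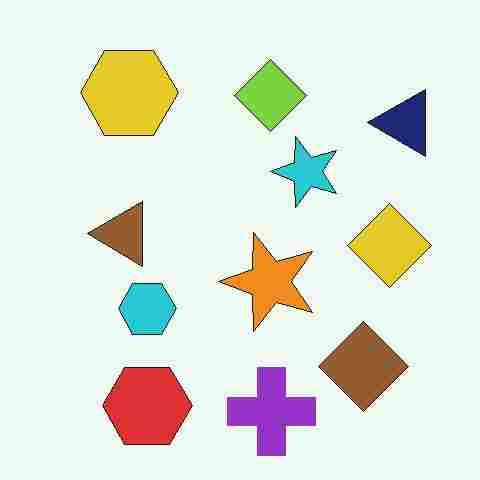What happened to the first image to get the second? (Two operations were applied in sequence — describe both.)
This is the original image rotated 90° counter-clockwise, then degraded with heavy JPEG compression.

The navy triangle sits in the bottom-right of the first image and the top-right of the second — consistent with a whole-image 90° counter-clockwise rotation. Blocky 8×8 compression artifacts appear around shape edges and the flat background shows ringing — characteristic JPEG degradation.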